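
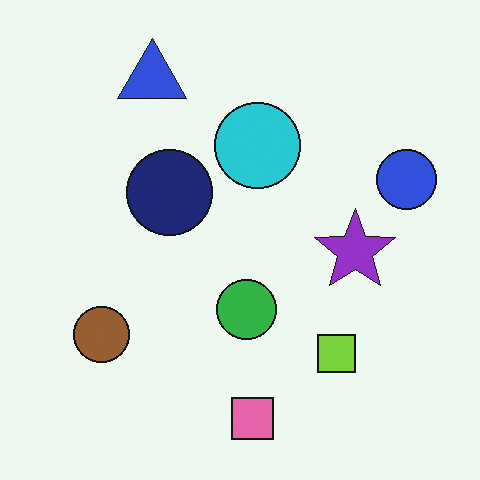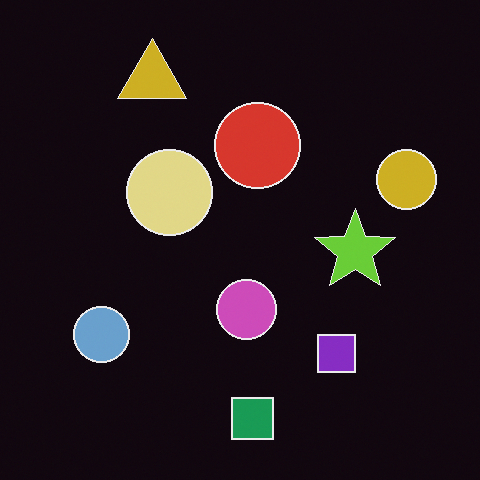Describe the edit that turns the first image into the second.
Color-inverted (negative).

The light background has become dark and every shape's color is its complement — a photographic negative.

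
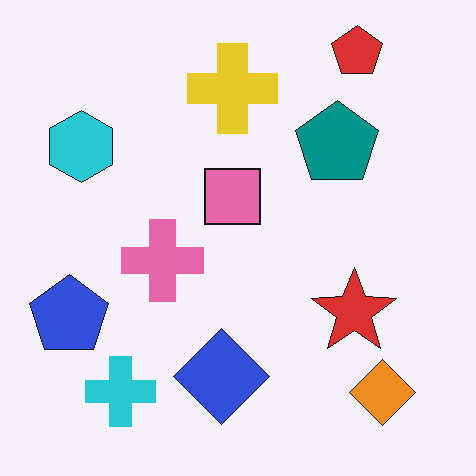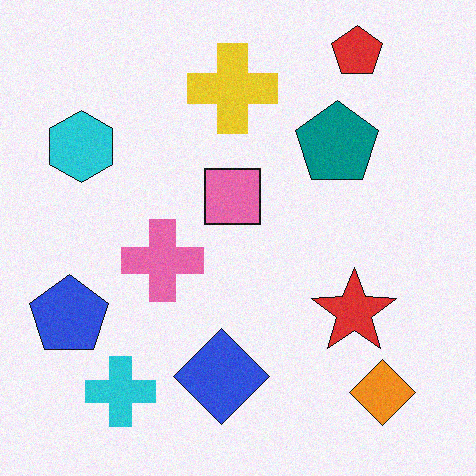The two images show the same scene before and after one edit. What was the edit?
This is the original image degraded with light additive noise.

Random speckle covers the whole image, including the flat background.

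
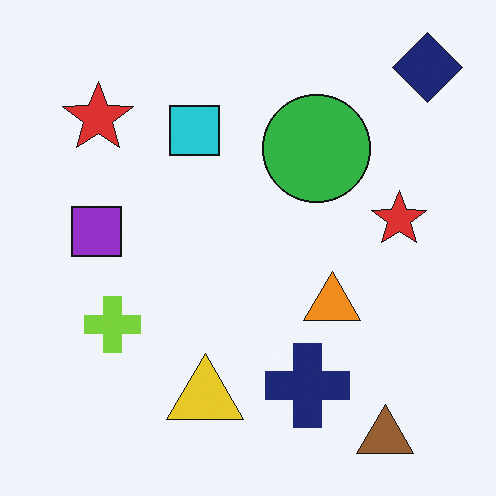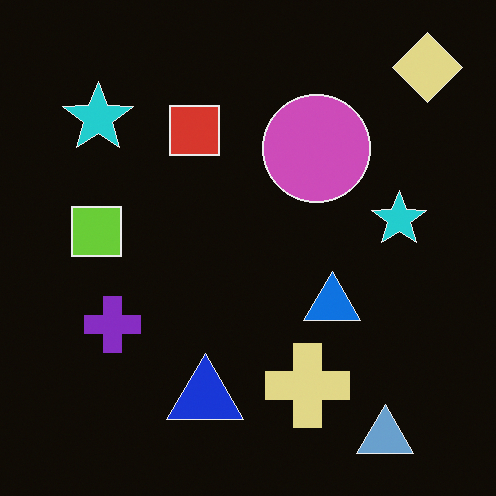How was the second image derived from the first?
This is the original image color-inverted (negative).

The light background has become dark and every shape's color is its complement — a photographic negative.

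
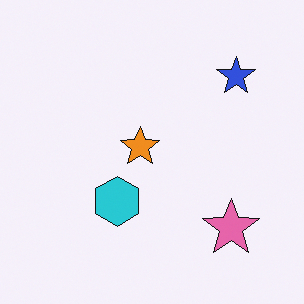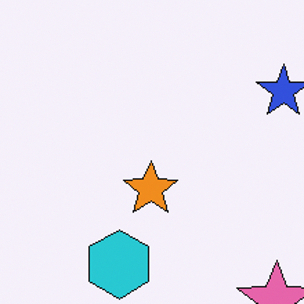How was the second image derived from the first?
Cropped to a modestly smaller region and rescaled.

The visible shapes are larger and the field of view is narrower; shapes near the original edges may be partly or wholly outside the frame — a crop-and-rescale.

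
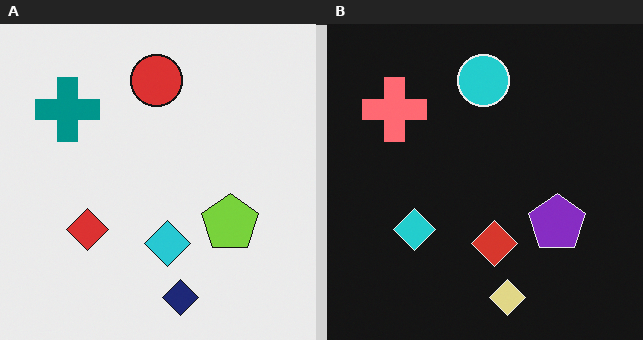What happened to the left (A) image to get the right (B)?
This is the original image color-inverted (negative).

The light background has become dark and every shape's color is its complement — a photographic negative.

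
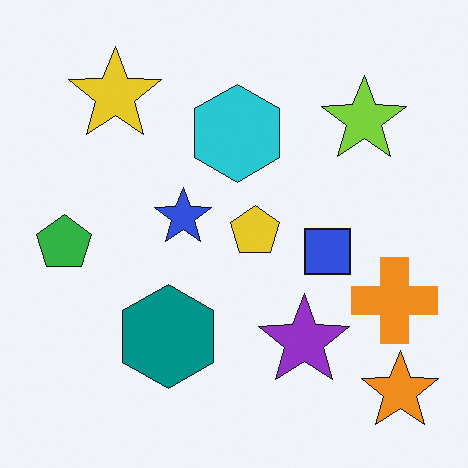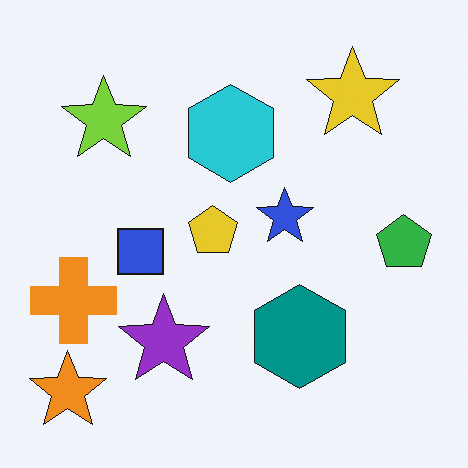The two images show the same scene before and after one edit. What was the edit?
The transformation is: flipped horizontally (left ↔ right).

The green pentagon is in the left of the first image and the right of the second — shapes on opposite sides of the vertical midline have swapped in a mirror flip.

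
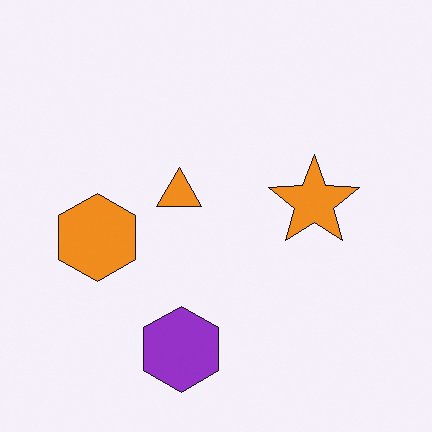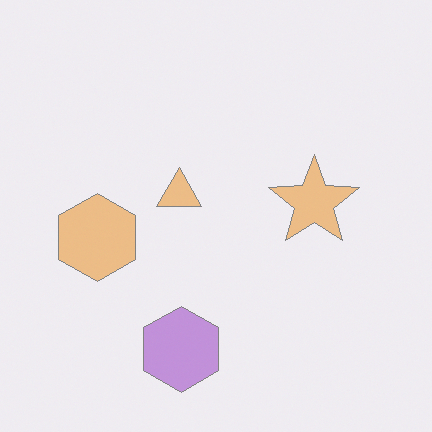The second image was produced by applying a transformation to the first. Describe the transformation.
The image was given much lower contrast.

Tones are pushed toward mid-grey across the whole image — a global contrast change.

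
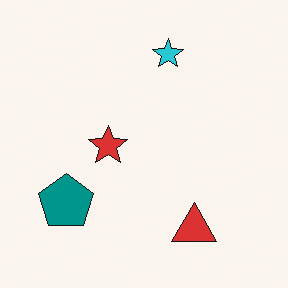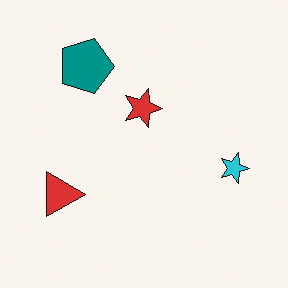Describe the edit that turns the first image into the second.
Rotated 90° clockwise.

The red triangle sits in the bottom-right of the first image and the bottom-left of the second — consistent with a whole-image 90° clockwise rotation.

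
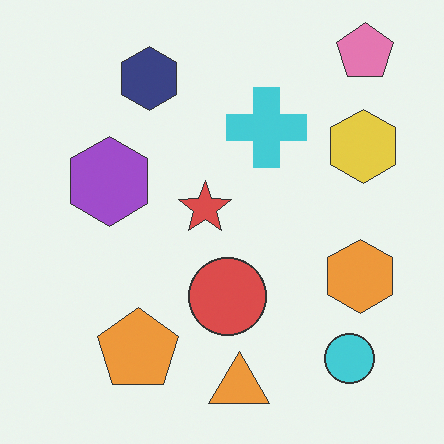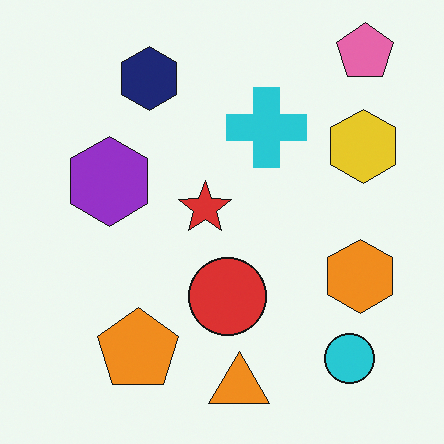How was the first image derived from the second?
The first image is the second given slightly reduced contrast.

Tones are pushed toward mid-grey across the whole image — a global contrast change.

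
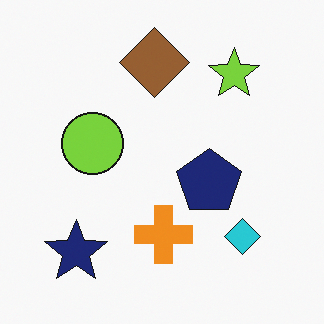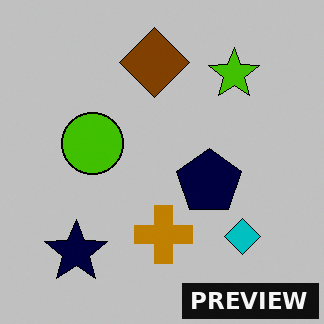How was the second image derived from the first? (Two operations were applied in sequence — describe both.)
The second image is the first heavily posterized to just a handful of flat colors, then watermarked with the text "PREVIEW" in the lower-right corner.

Each flat color has snapped to a coarser quantized level — most visibly, the near-white background has dropped to a flat grey. A dark label reading "PREVIEW" appears in the lower-right corner.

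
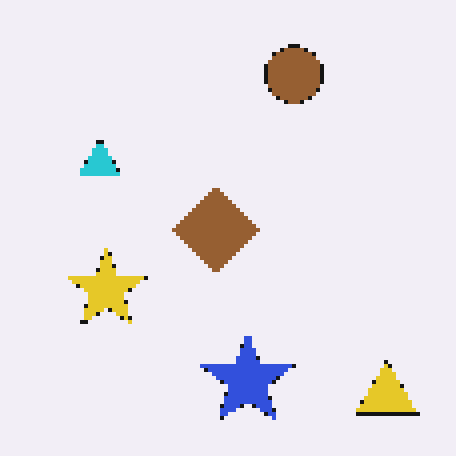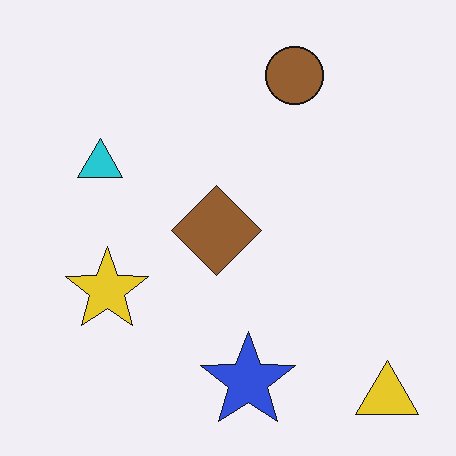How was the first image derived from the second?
The image was mildly pixelated.

Shapes are reduced to large square blocks; fine edges and outlines are lost — a downscale-then-upscale (mosaic) effect.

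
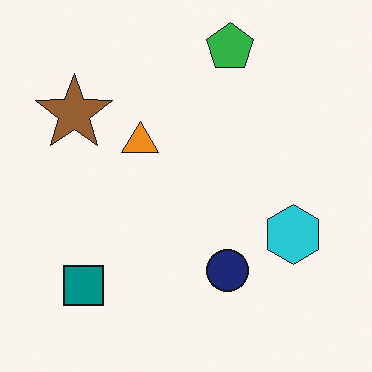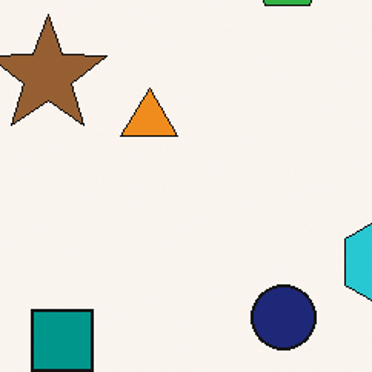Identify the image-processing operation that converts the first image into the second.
The image was cropped to a modestly smaller region and rescaled.

The visible shapes are larger and the field of view is narrower; shapes near the original edges may be partly or wholly outside the frame — a crop-and-rescale.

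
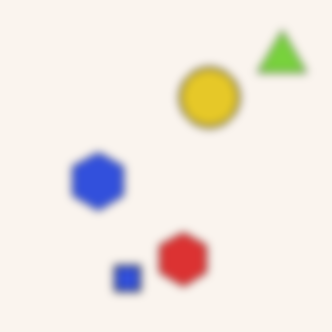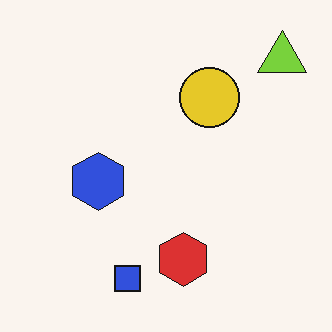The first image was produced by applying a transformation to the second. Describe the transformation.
The first image is the second noticeably gaussian-blurred.

Shape edges and outlines are uniformly softened across the whole image.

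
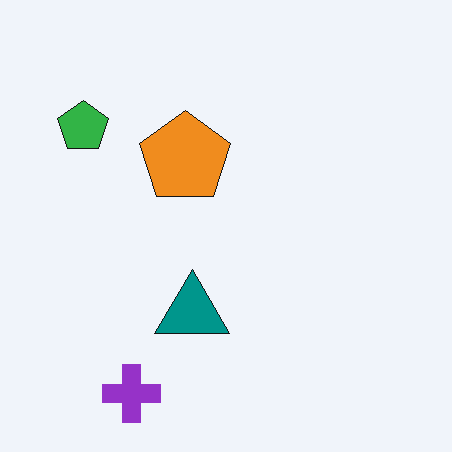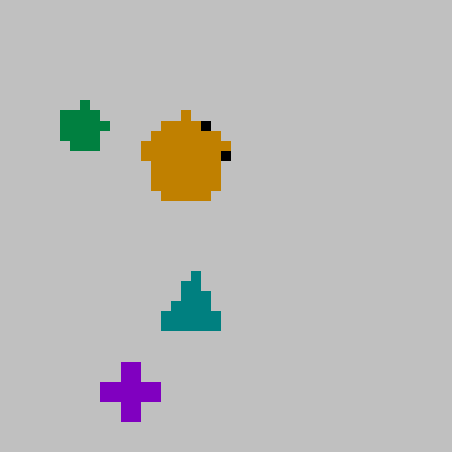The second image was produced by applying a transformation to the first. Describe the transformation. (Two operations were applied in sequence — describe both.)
The image was coarsely pixelated, then aggressively posterized.

Shapes are reduced to large square blocks; fine edges and outlines are lost — a downscale-then-upscale (mosaic) effect. Each flat color has snapped to a coarser quantized level — most visibly, the near-white background has dropped to a flat grey.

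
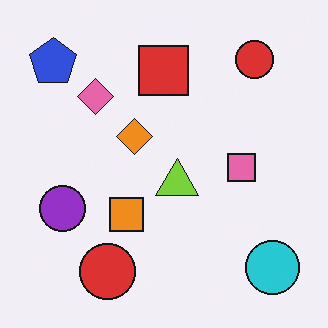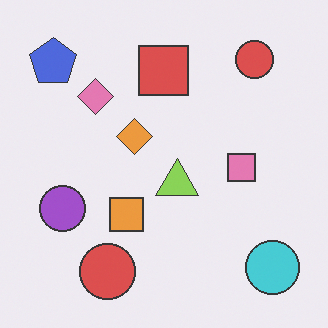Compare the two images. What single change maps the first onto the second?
Given slightly reduced contrast.

Tones are pushed toward mid-grey across the whole image — a global contrast change.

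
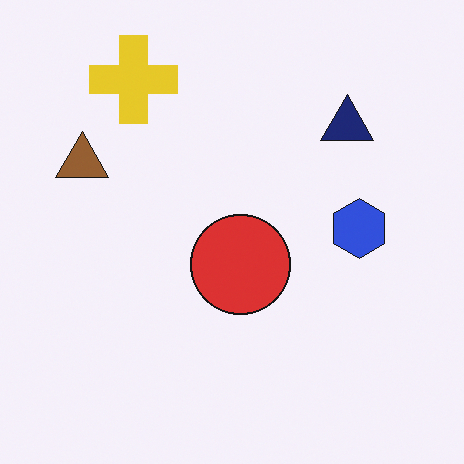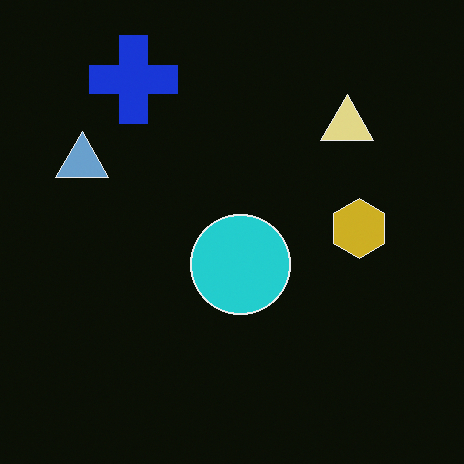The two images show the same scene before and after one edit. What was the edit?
The second image is the first color-inverted (negative).

The light background has become dark and every shape's color is its complement — a photographic negative.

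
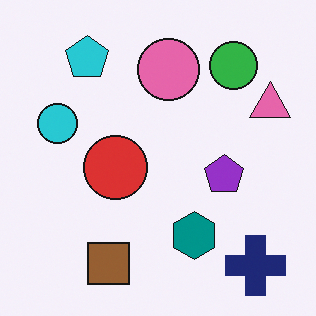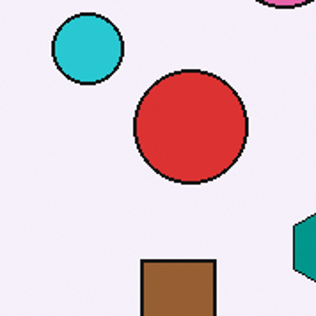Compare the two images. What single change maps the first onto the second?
Cropped tightly and scaled back up.

The visible shapes are larger and the field of view is narrower; shapes near the original edges may be partly or wholly outside the frame — a crop-and-rescale.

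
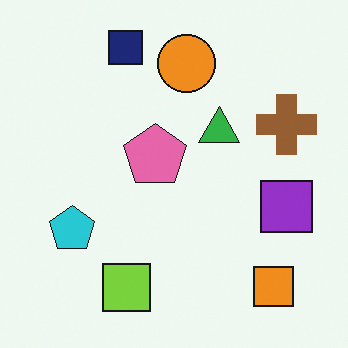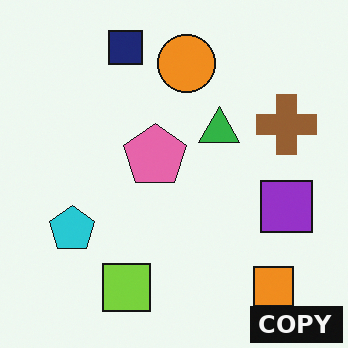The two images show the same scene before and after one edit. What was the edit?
The transformation is: watermarked with the text "COPY" in the lower-right corner.

A dark label reading "COPY" appears in the lower-right corner.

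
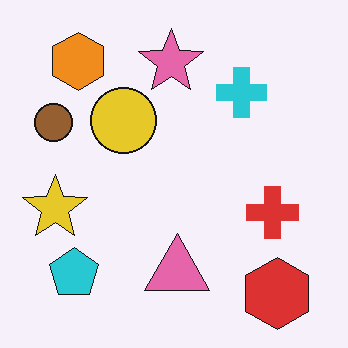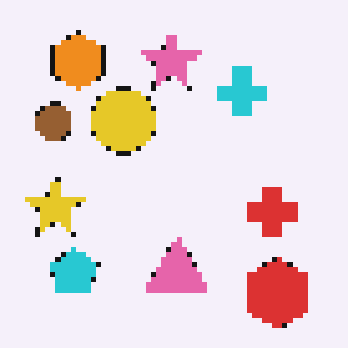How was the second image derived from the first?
The transformation is: lightly pixelated (a mild mosaic effect).

Shapes are reduced to large square blocks; fine edges and outlines are lost — a downscale-then-upscale (mosaic) effect.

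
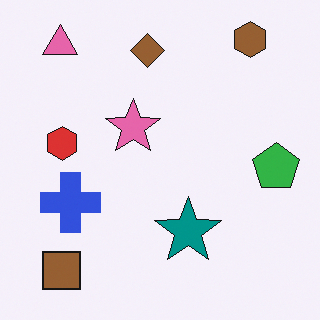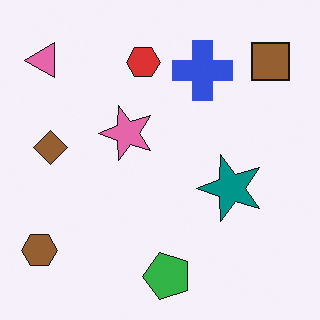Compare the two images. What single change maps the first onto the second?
This is the original image transposed (reflected across the top-left ↔ bottom-right diagonal).

Shapes have swapped their row and column positions — what was in the top-right is now in the bottom-left — a diagonal reflection.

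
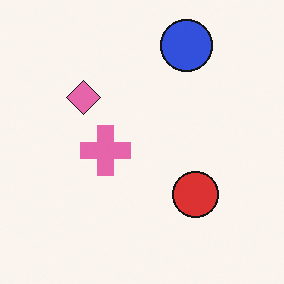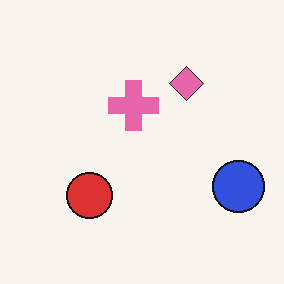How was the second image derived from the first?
Rotated 90° clockwise.

The blue circle sits in the top of the first image and the right of the second — consistent with a whole-image 90° clockwise rotation.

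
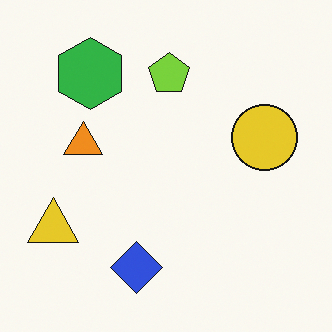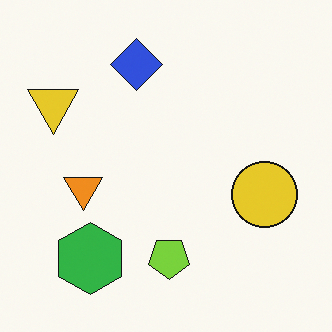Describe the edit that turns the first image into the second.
Flipped vertically (top ↔ bottom).

The blue diamond is in the bottom of the first image and the top of the second — shapes on opposite sides of the horizontal midline have swapped in a mirror flip.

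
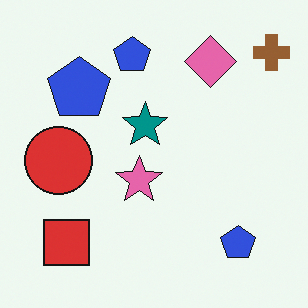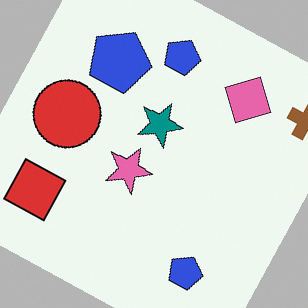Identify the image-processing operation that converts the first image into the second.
The image was rotated clockwise by a clearly visible amount.

Every shape is tilted by the same angle and the image corners show triangular fill wedges — a whole-image rotation by a non-right angle.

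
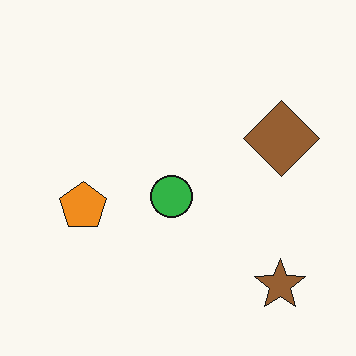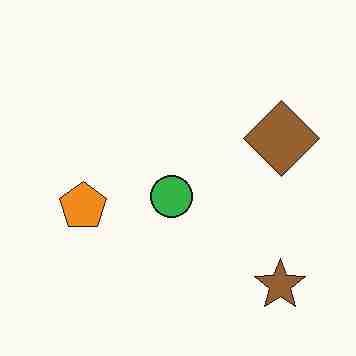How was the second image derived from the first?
The transformation is: heavily JPEG-compressed with obvious blocking artifacts.

Blocky 8×8 compression artifacts appear around shape edges and the flat background shows ringing — characteristic JPEG degradation.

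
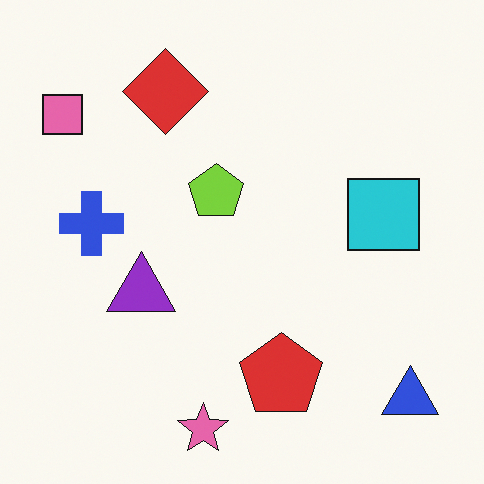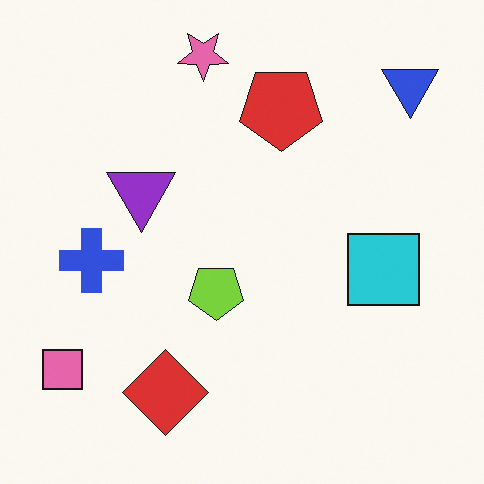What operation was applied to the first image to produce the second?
This is the original image flipped vertically (top ↔ bottom).

The pink star is in the bottom of the first image and the top of the second — shapes on opposite sides of the horizontal midline have swapped in a mirror flip.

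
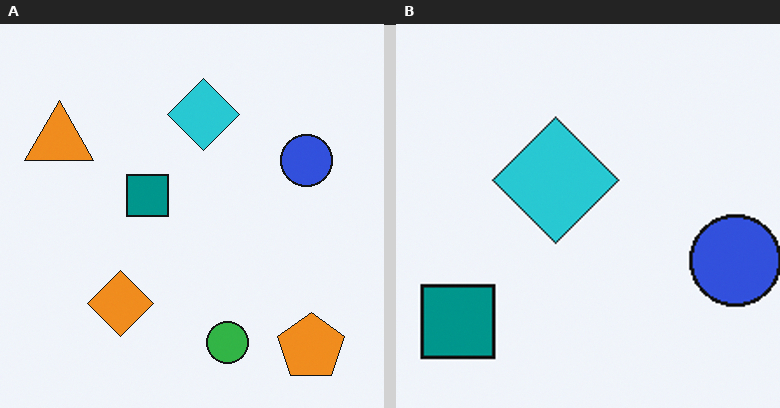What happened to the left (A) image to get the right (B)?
It was cropped tightly and scaled back up.

The visible shapes are larger and the field of view is narrower; shapes near the original edges may be partly or wholly outside the frame — a crop-and-rescale.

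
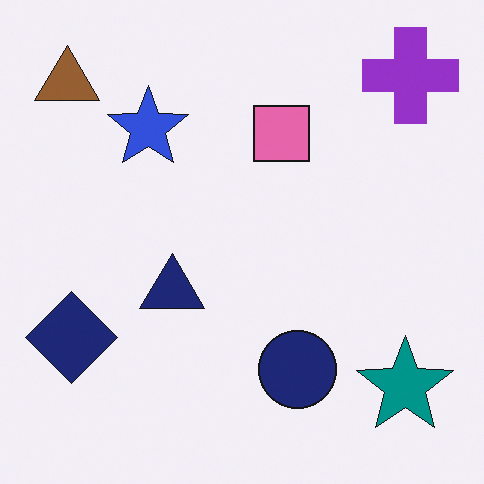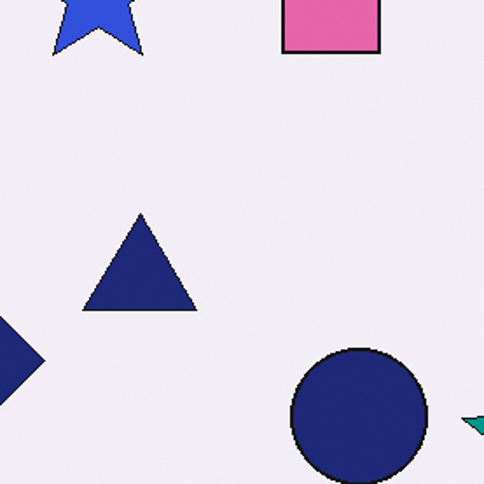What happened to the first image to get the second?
The transformation is: cropped tightly and scaled back up.

The visible shapes are larger and the field of view is narrower; shapes near the original edges may be partly or wholly outside the frame — a crop-and-rescale.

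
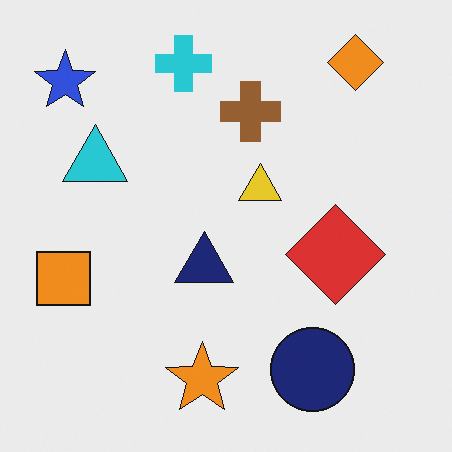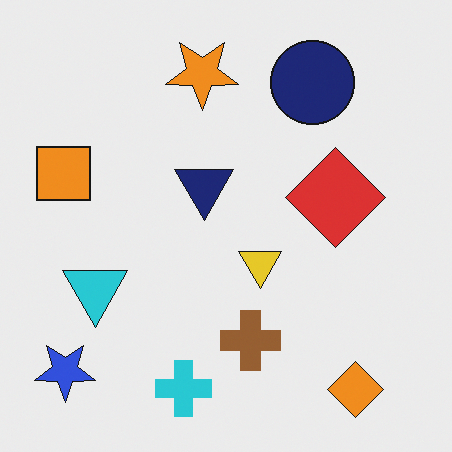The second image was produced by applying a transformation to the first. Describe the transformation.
Flipped vertically (top ↔ bottom).

The orange diamond is in the top-right of the first image and the bottom-right of the second — shapes on opposite sides of the horizontal midline have swapped in a mirror flip.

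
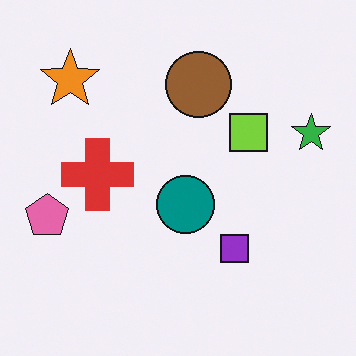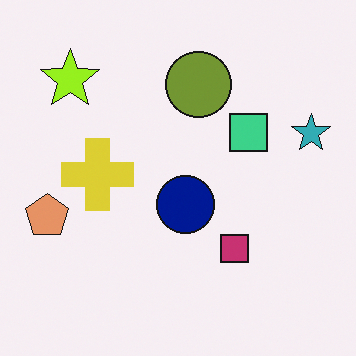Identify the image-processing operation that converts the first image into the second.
The transformation is: hue-shifted slightly.

Every shape's color has rotated by the same amount around the hue wheel — a uniform hue shift.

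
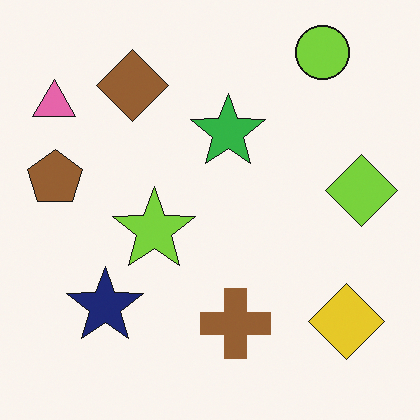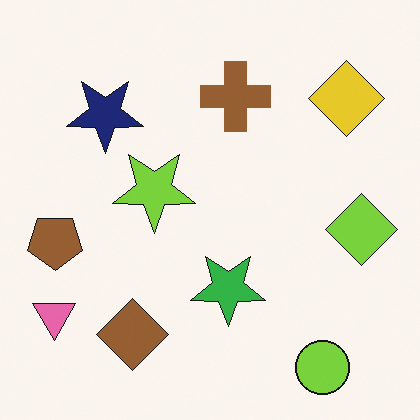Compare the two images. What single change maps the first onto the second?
The transformation is: flipped vertically (top ↔ bottom).

The lime circle is in the top-right of the first image and the bottom-right of the second — shapes on opposite sides of the horizontal midline have swapped in a mirror flip.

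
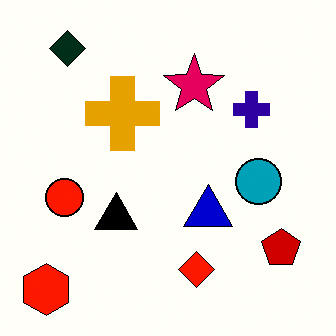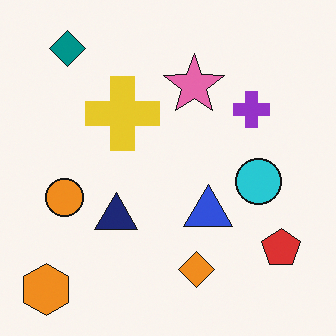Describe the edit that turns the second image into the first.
Given much higher contrast.

Tones are pushed away from mid-grey across the whole image — a global contrast change.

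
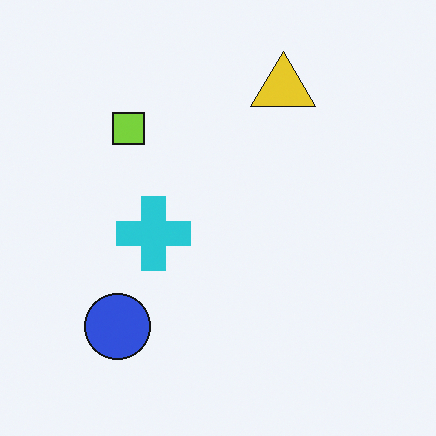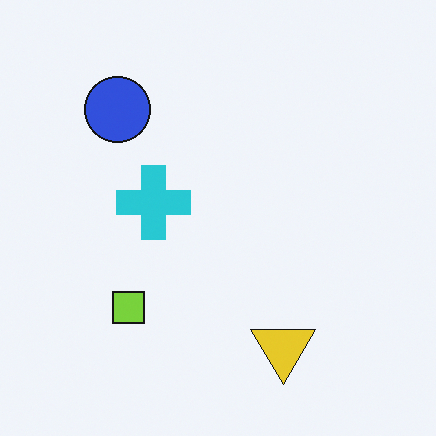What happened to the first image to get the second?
The image was flipped vertically (top ↔ bottom).

The yellow triangle is in the top of the first image and the bottom of the second — shapes on opposite sides of the horizontal midline have swapped in a mirror flip.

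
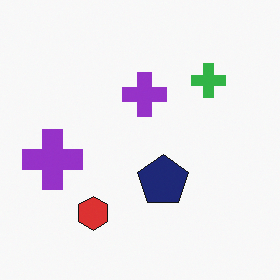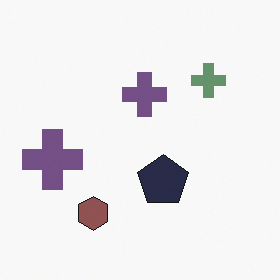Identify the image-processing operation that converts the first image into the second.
Made much more muted (saturation change).

All colors are more muted and greyish — a global saturation change.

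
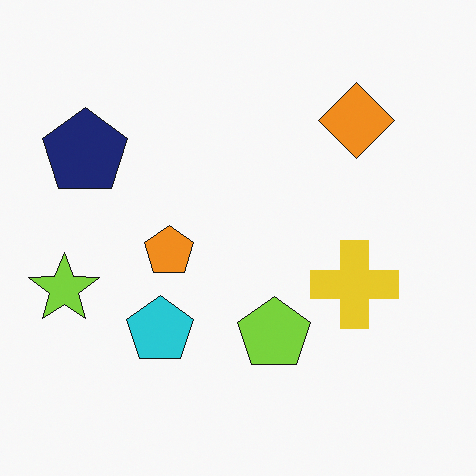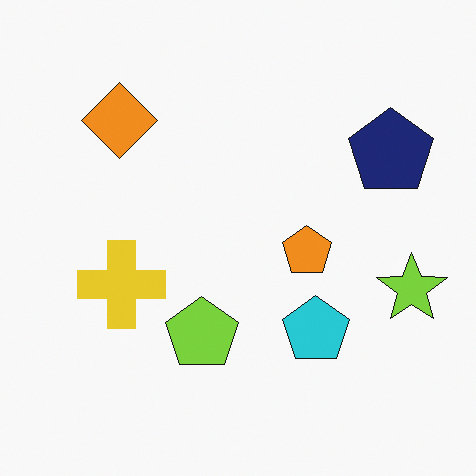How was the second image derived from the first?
It was flipped horizontally (left ↔ right).

The lime star is in the left of the first image and the right of the second — shapes on opposite sides of the vertical midline have swapped in a mirror flip.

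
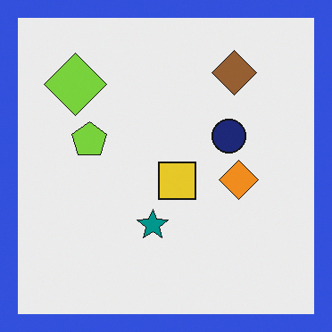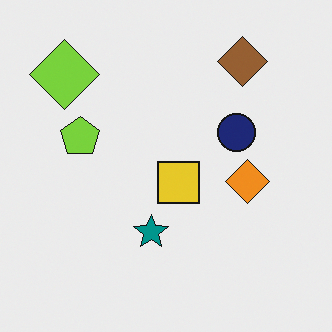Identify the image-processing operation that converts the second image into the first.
Framed with a blue border.

A solid blue frame runs around the edge of the first image, with the content slightly shrunk inside it.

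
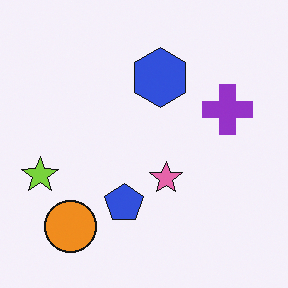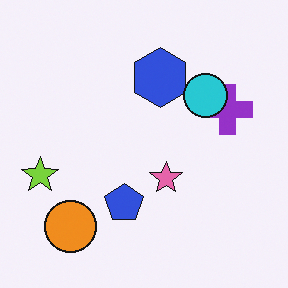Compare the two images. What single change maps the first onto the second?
This is the original image overlaid with an additional cyan circle.

A cyan circle appears in the second image that is absent from the first.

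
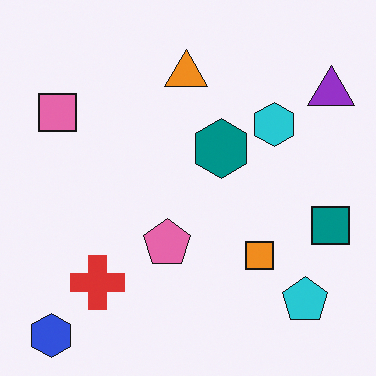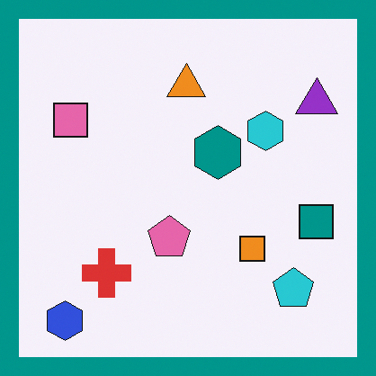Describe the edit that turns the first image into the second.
The transformation is: framed with a teal border.

A solid teal frame runs around the edge of the second image, with the content slightly shrunk inside it.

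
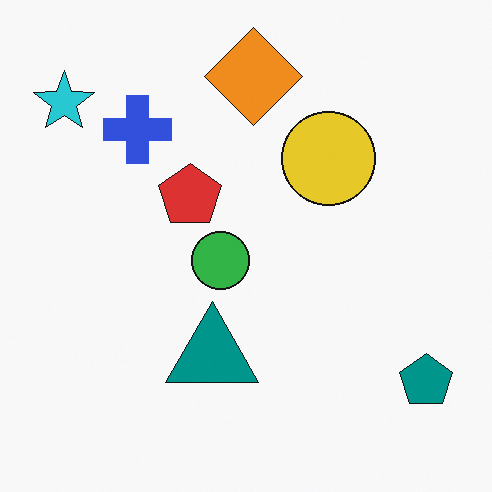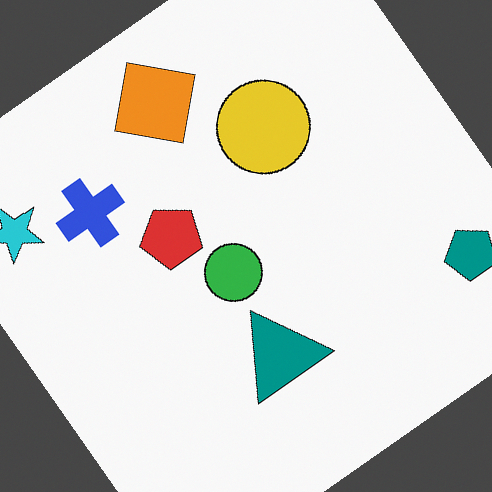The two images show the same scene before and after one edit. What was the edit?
The transformation is: rotated counter-clockwise by a large amount — several tens of degrees.

Every shape is tilted by the same angle and the image corners show triangular fill wedges — a whole-image rotation by a non-right angle.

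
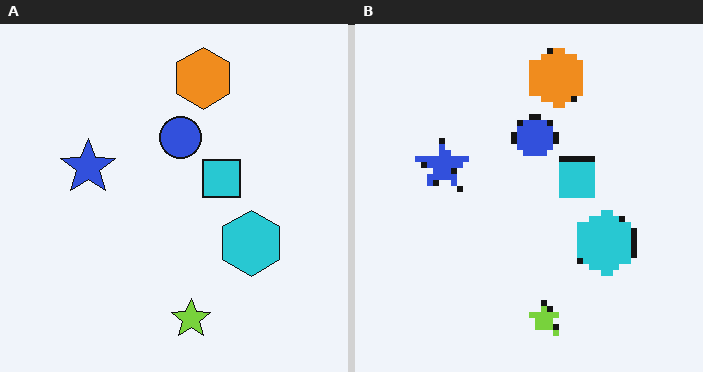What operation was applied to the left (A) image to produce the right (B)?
The right (B) image is the left (A) pixelated into visible square blocks.

Shapes are reduced to large square blocks; fine edges and outlines are lost — a downscale-then-upscale (mosaic) effect.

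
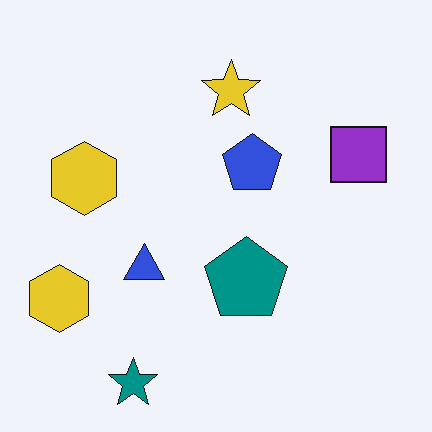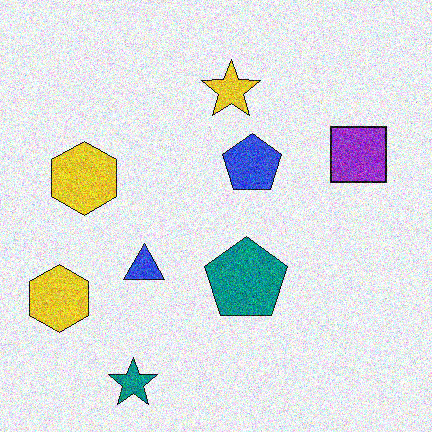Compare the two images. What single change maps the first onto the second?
It was degraded with strong gaussian noise.

Random speckle covers the whole image, including the flat background.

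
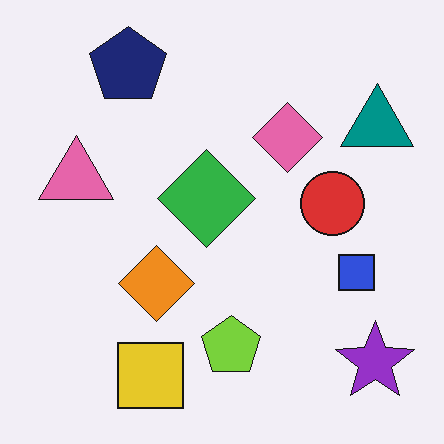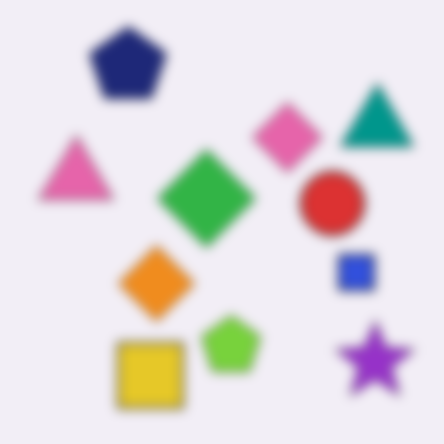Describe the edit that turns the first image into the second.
The image was heavily blurred.

Shape edges and outlines are uniformly softened across the whole image.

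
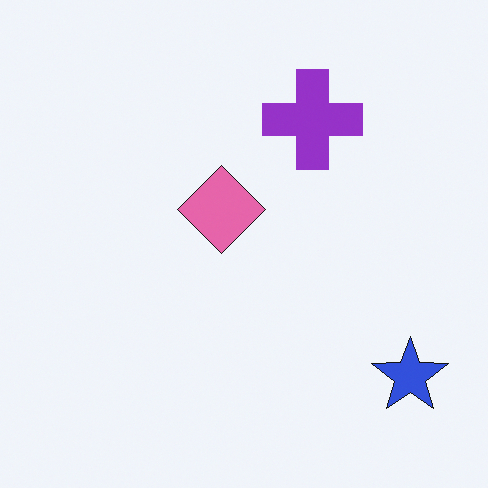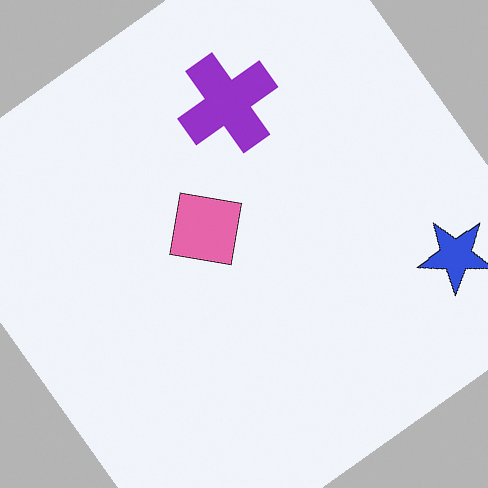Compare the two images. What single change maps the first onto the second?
Rotated counter-clockwise by a large amount — several tens of degrees.

Every shape is tilted by the same angle and the image corners show triangular fill wedges — a whole-image rotation by a non-right angle.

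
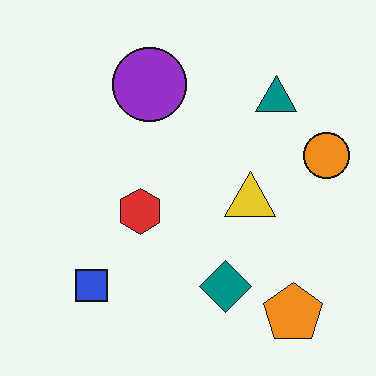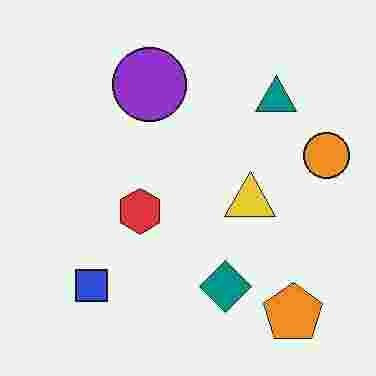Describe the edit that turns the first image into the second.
The second image is the first degraded with heavy JPEG compression.

Blocky 8×8 compression artifacts appear around shape edges and the flat background shows ringing — characteristic JPEG degradation.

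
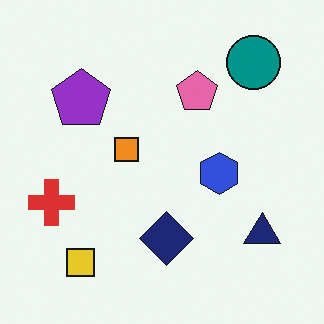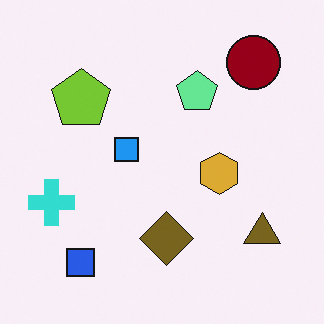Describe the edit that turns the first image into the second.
The second image is the first hue-shifted by a large amount.

Every shape's color has rotated by the same amount around the hue wheel — a uniform hue shift.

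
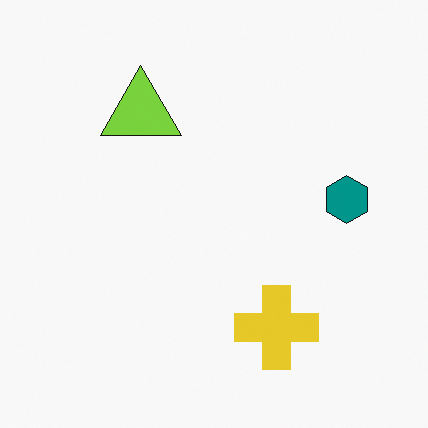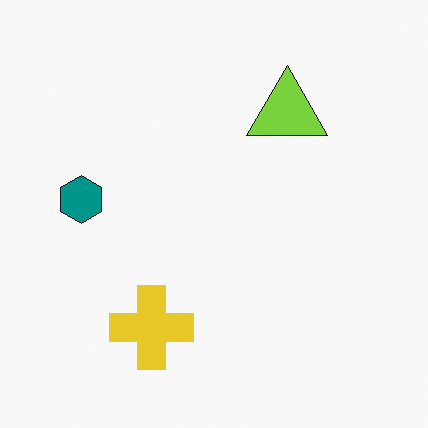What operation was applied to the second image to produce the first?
The image was flipped horizontally (left ↔ right).

The teal hexagon is in the left of the second image and the right of the first — shapes on opposite sides of the vertical midline have swapped in a mirror flip.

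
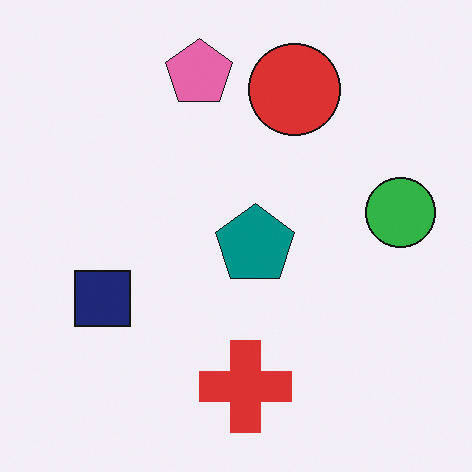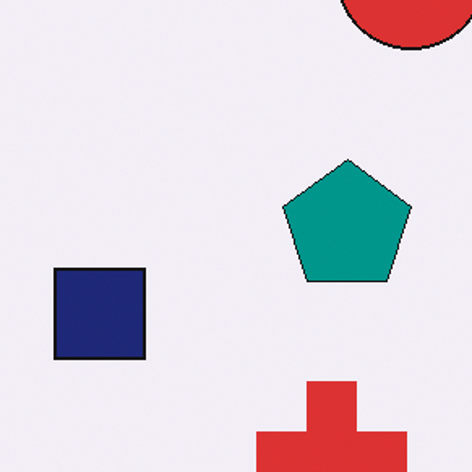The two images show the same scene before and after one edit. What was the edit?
It was cropped to a noticeably smaller region and rescaled.

The visible shapes are larger and the field of view is narrower; shapes near the original edges may be partly or wholly outside the frame — a crop-and-rescale.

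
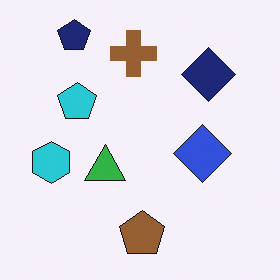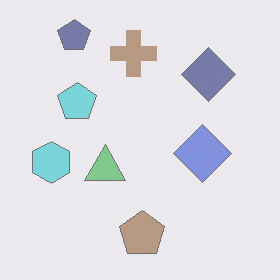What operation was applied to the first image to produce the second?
This is the original image washed out (contrast reduced).

Tones are pushed toward mid-grey across the whole image — a global contrast change.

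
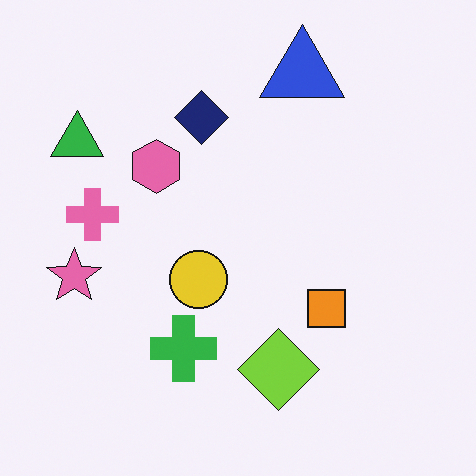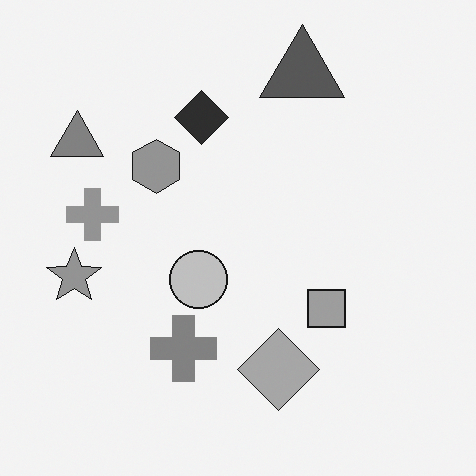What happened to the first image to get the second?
This is the original image converted to grayscale.

All color is removed — every shape is now a shade of grey.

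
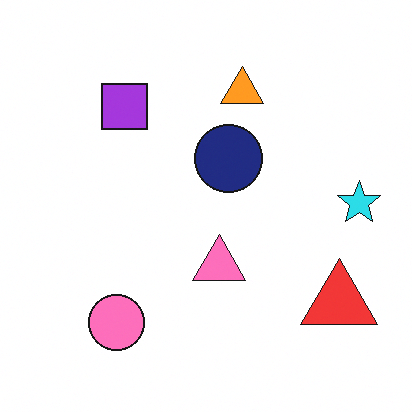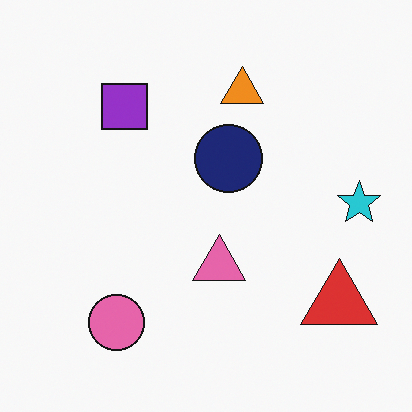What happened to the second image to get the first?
Brightened a little.

Every pixel — background and shapes alike — is uniformly brightened.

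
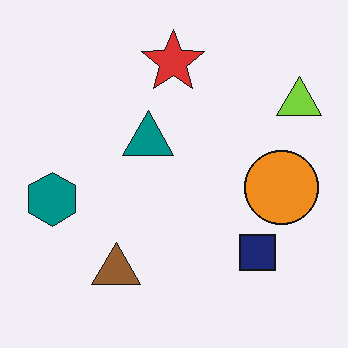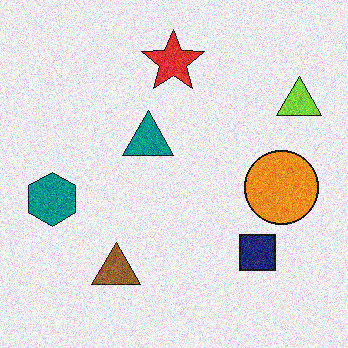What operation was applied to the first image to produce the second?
The transformation is: degraded with visible gaussian noise.

Random speckle covers the whole image, including the flat background.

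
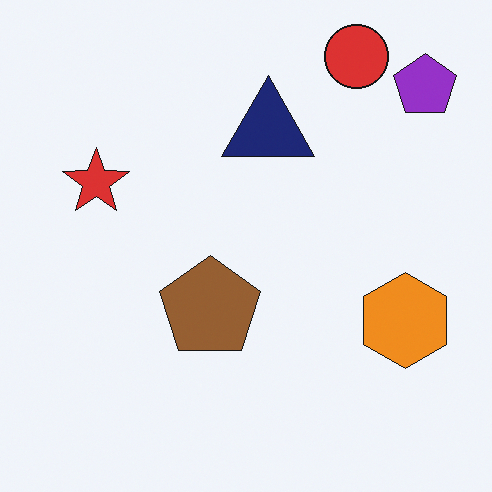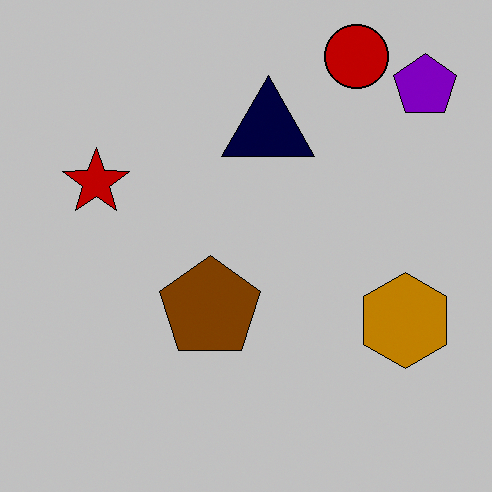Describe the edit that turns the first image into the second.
It was heavily posterized to just a handful of flat colors.

Each flat color has snapped to a coarser quantized level — most visibly, the near-white background has dropped to a flat grey.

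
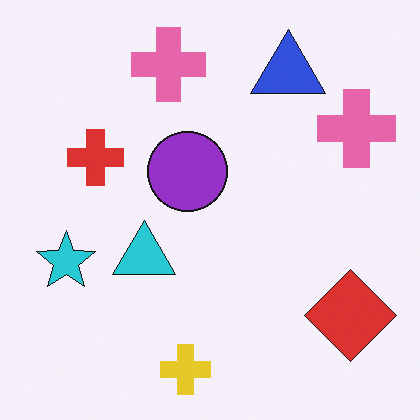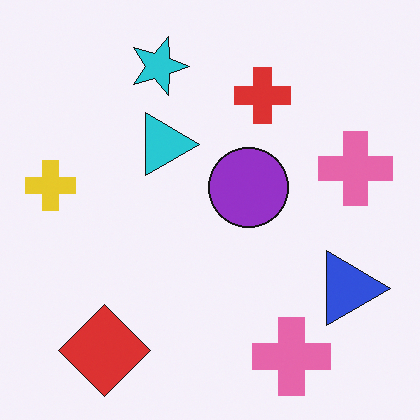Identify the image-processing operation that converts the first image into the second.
This is the original image rotated 90° clockwise.

The red diamond sits in the bottom-right of the first image and the bottom-left of the second — consistent with a whole-image 90° clockwise rotation.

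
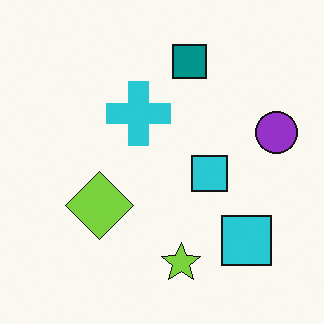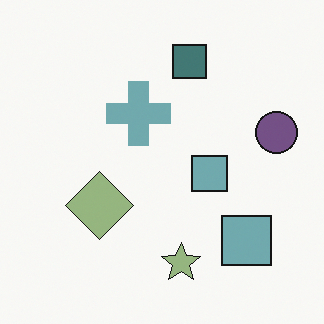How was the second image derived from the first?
The transformation is: made much more muted (saturation change).

All colors are more muted and greyish — a global saturation change.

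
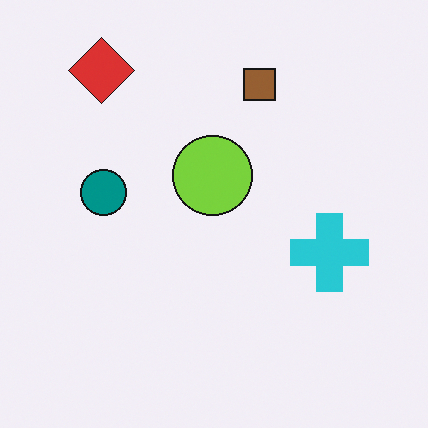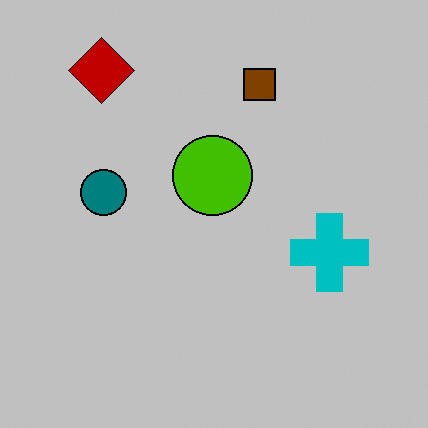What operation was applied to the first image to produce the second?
It was aggressively posterized.

Each flat color has snapped to a coarser quantized level — most visibly, the near-white background has dropped to a flat grey.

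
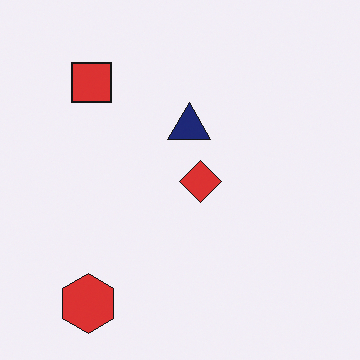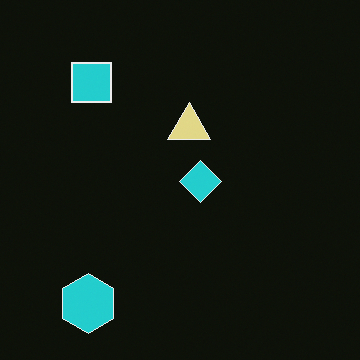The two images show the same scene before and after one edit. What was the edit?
It was color-inverted (negative).

The light background has become dark and every shape's color is its complement — a photographic negative.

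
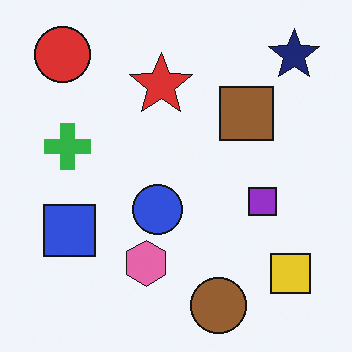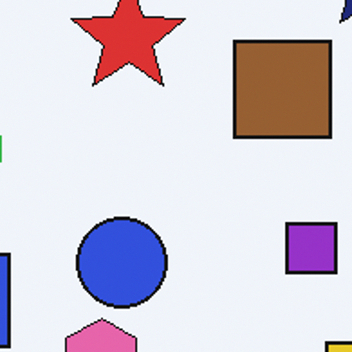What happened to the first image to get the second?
Cropped to a noticeably smaller region and rescaled.

The visible shapes are larger and the field of view is narrower; shapes near the original edges may be partly or wholly outside the frame — a crop-and-rescale.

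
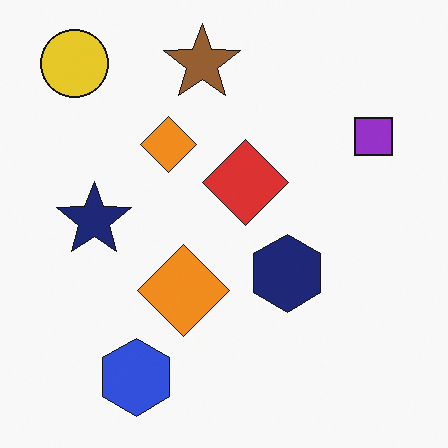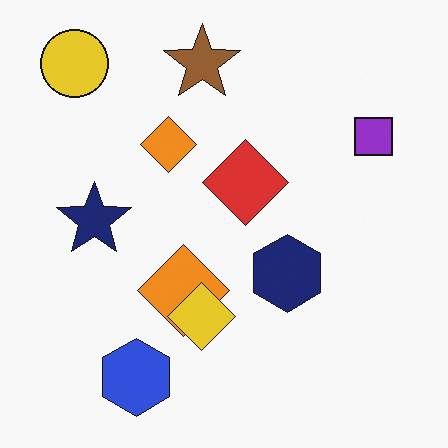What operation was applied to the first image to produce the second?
This is the original image overlaid with an additional yellow diamond.

A yellow diamond appears in the second image that is absent from the first.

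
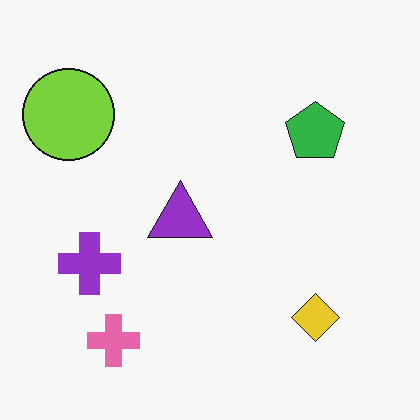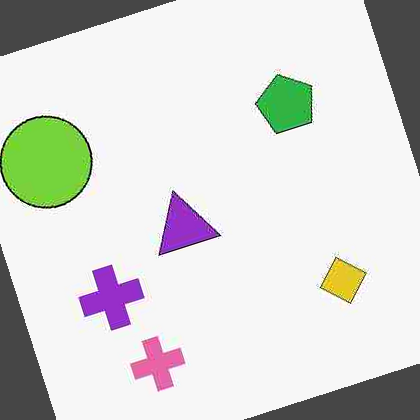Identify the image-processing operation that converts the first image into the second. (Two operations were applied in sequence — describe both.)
It was degraded with heavy JPEG compression, then rotated counter-clockwise by a moderate amount.

Blocky 8×8 compression artifacts appear around shape edges and the flat background shows ringing — characteristic JPEG degradation. Every shape is tilted by the same angle and the image corners show triangular fill wedges — a whole-image rotation by a non-right angle.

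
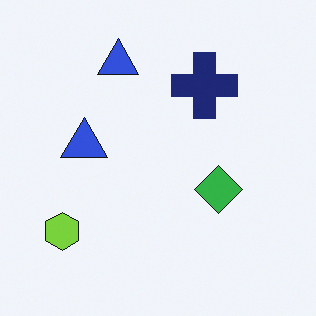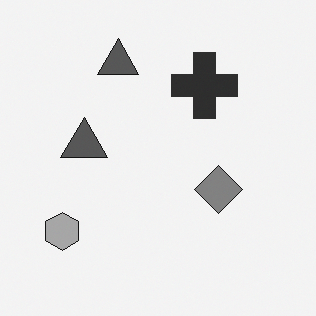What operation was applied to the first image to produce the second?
The image was converted to grayscale.

All color is removed — every shape is now a shade of grey.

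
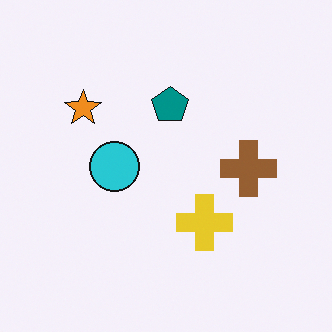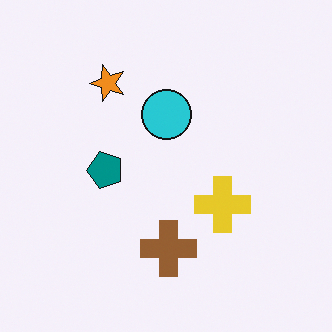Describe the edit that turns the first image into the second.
Transposed (reflected across the top-left ↔ bottom-right diagonal).

Shapes have swapped their row and column positions — what was in the top-right is now in the bottom-left — a diagonal reflection.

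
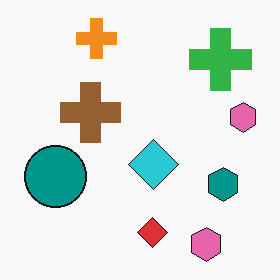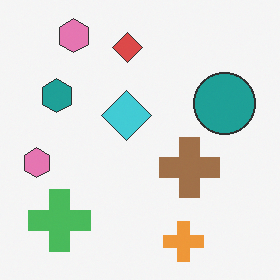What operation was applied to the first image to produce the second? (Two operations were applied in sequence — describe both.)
Given slightly reduced contrast, then rotated 180°.

Tones are pushed toward mid-grey across the whole image — a global contrast change. The green cross sits in the top-right of the first image and the bottom-left of the second — consistent with a whole-image 180° rotation.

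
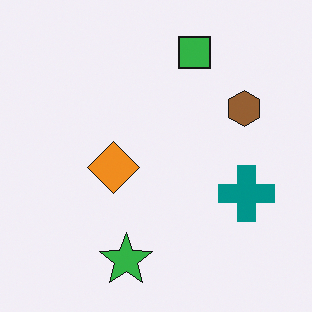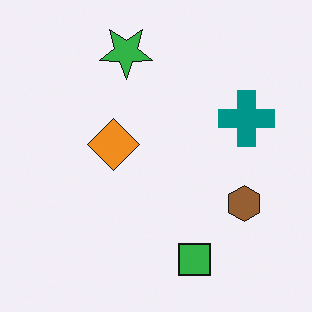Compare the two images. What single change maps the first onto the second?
The transformation is: flipped vertically (top ↔ bottom).

The green star is in the bottom of the first image and the top of the second — shapes on opposite sides of the horizontal midline have swapped in a mirror flip.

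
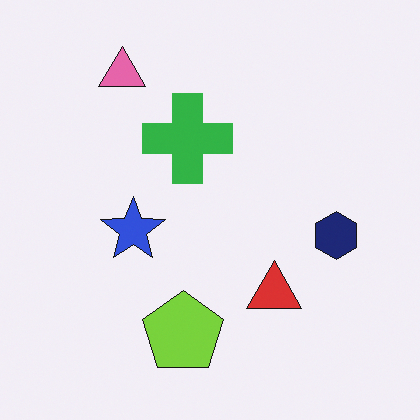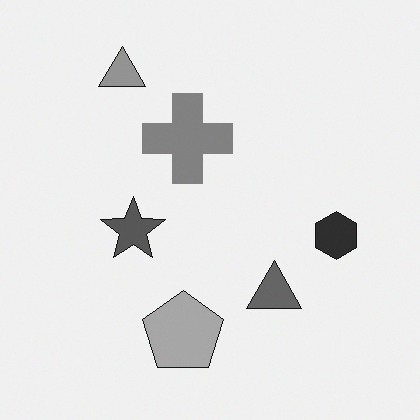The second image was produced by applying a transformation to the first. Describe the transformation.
The transformation is: converted to grayscale.

All color is removed — every shape is now a shade of grey.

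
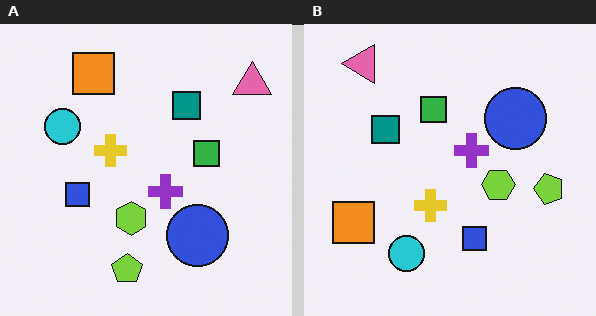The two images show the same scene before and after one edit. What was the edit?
This is the original image rotated 90° counter-clockwise.

The pink triangle sits in the top-right of the left (A) image and the top-left of the right (B) — consistent with a whole-image 90° counter-clockwise rotation.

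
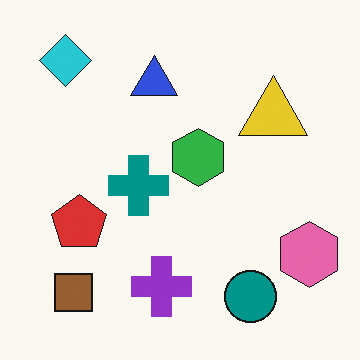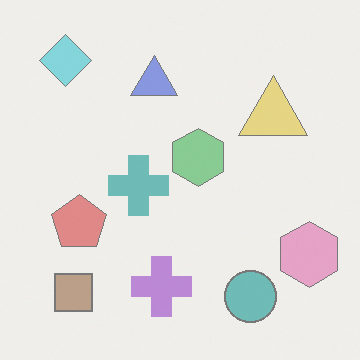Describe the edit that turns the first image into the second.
This is the original image given much lower contrast.

Tones are pushed toward mid-grey across the whole image — a global contrast change.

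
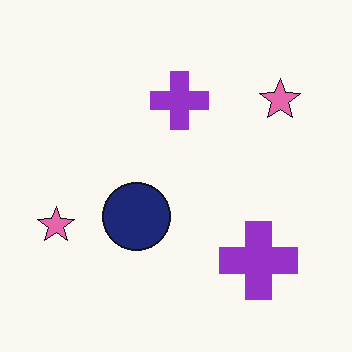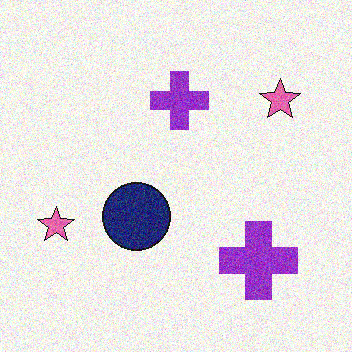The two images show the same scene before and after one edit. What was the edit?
The image was degraded with moderate additive noise.

Random speckle covers the whole image, including the flat background.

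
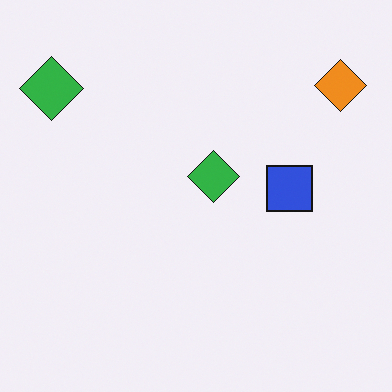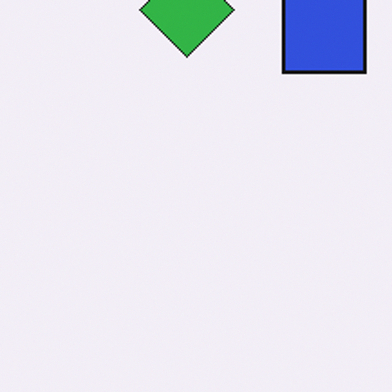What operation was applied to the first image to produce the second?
Cropped to a noticeably smaller region and rescaled.

The visible shapes are larger and the field of view is narrower; shapes near the original edges may be partly or wholly outside the frame — a crop-and-rescale.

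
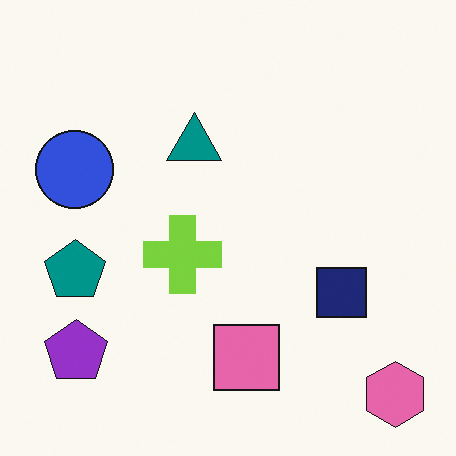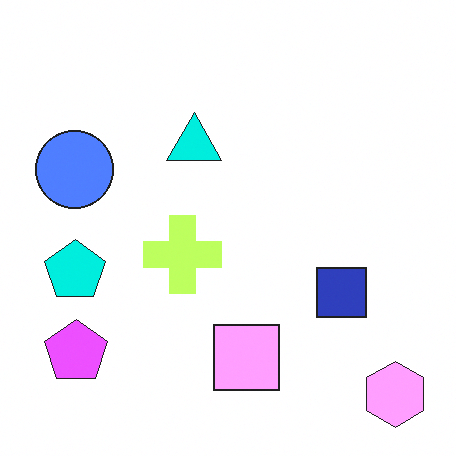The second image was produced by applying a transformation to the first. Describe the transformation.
The second image is the first brightened a lot.

Every pixel — background and shapes alike — is uniformly brightened.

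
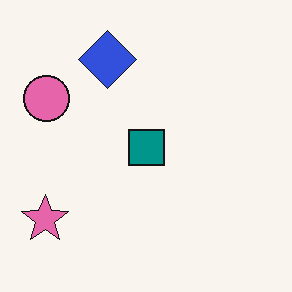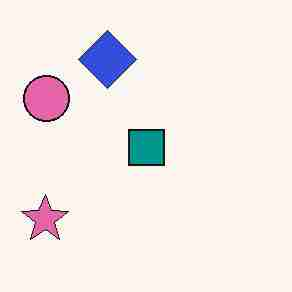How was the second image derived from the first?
The transformation is: heavily JPEG-compressed with obvious blocking artifacts.

Blocky 8×8 compression artifacts appear around shape edges and the flat background shows ringing — characteristic JPEG degradation.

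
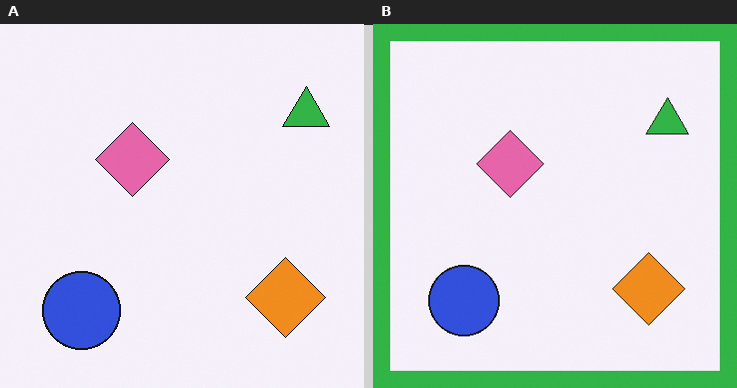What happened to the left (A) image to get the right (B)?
Framed with a green border.

A solid green frame runs around the edge of the right (B) image, with the content slightly shrunk inside it.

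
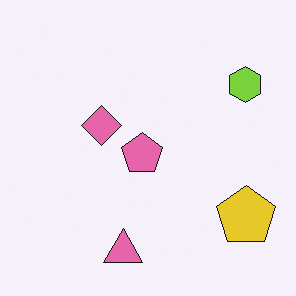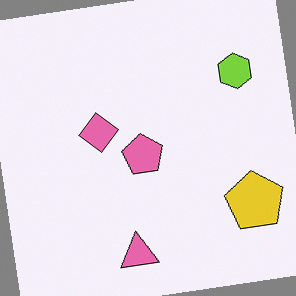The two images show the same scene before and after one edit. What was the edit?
The second image is the first rotated counter-clockwise by a slight angle.

Every shape is tilted by the same angle and the image corners show triangular fill wedges — a whole-image rotation by a non-right angle.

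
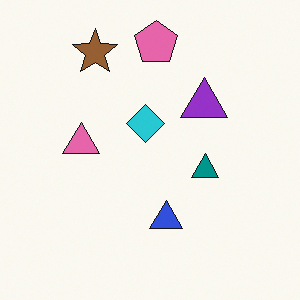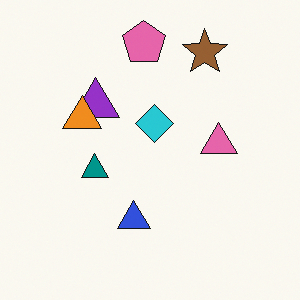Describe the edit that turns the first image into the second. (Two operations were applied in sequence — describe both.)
Flipped horizontally (left ↔ right), then overlaid with an additional orange triangle.

The pink triangle is in the left of the first image and the right of the second — shapes on opposite sides of the vertical midline have swapped in a mirror flip. An orange triangle appears in the second image that is absent from the first.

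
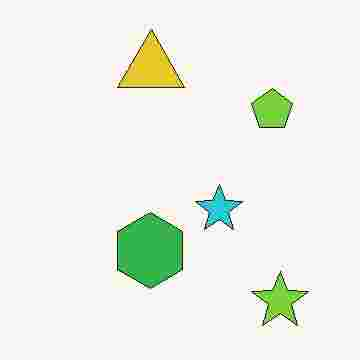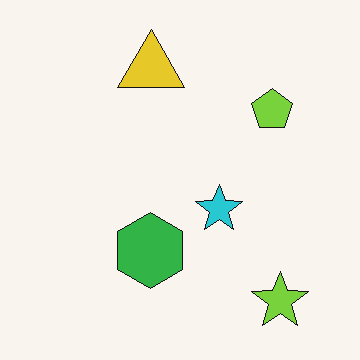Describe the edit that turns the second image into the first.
Heavily JPEG-compressed with obvious blocking artifacts.

Blocky 8×8 compression artifacts appear around shape edges and the flat background shows ringing — characteristic JPEG degradation.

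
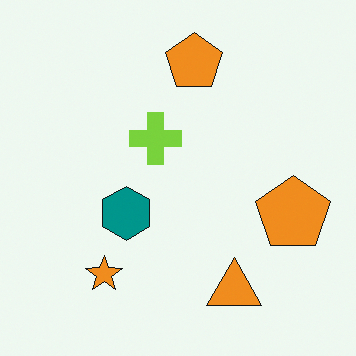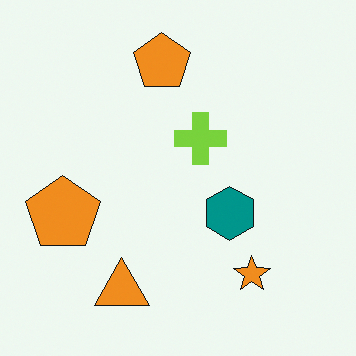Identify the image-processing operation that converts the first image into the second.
Flipped horizontally (left ↔ right).

The orange star is in the bottom-left of the first image and the bottom-right of the second — shapes on opposite sides of the vertical midline have swapped in a mirror flip.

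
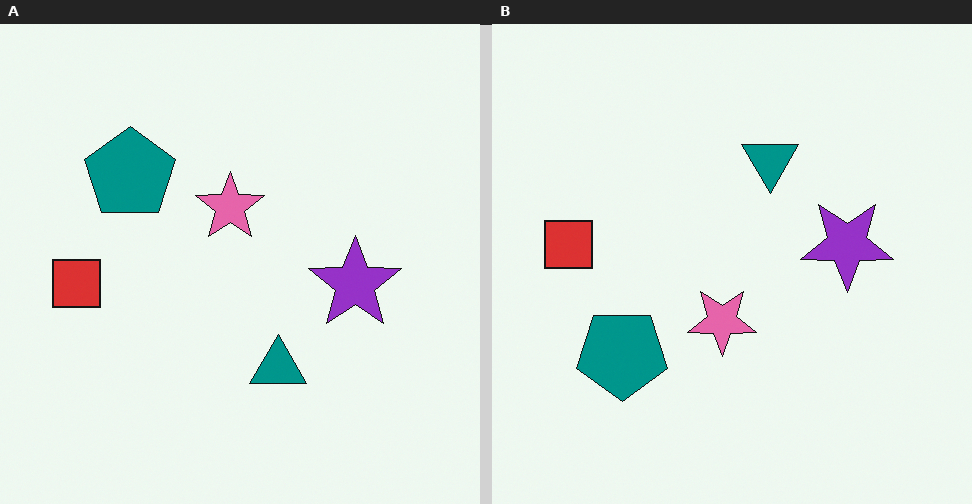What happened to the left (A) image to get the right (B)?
It was flipped vertically (top ↔ bottom).

The teal triangle is in the bottom of the left (A) image and the top of the right (B) — shapes on opposite sides of the horizontal midline have swapped in a mirror flip.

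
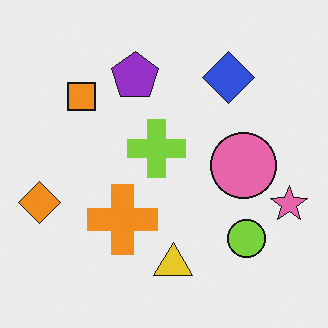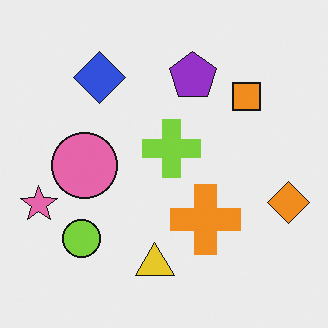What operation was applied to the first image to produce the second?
It was flipped horizontally (left ↔ right).

The pink star is in the right of the first image and the left of the second — shapes on opposite sides of the vertical midline have swapped in a mirror flip.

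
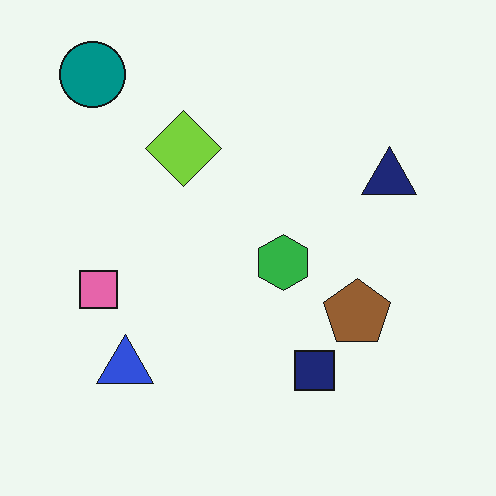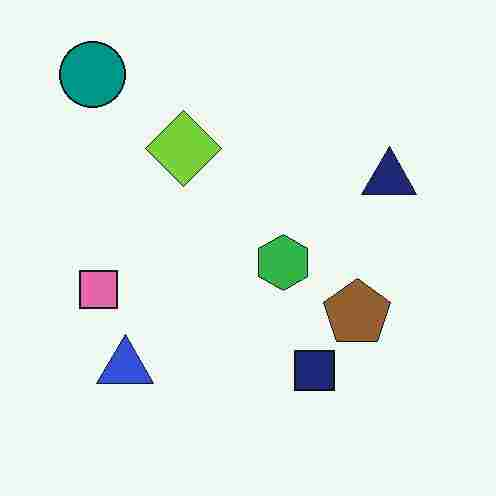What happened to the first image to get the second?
Degraded with heavy JPEG compression.

Blocky 8×8 compression artifacts appear around shape edges and the flat background shows ringing — characteristic JPEG degradation.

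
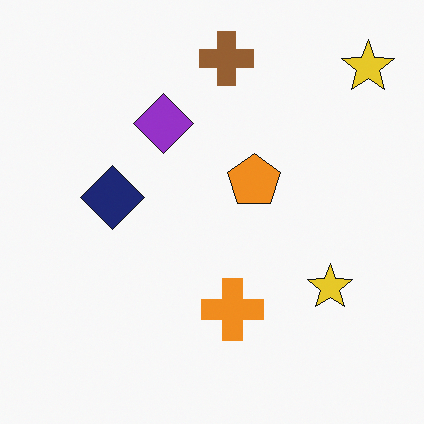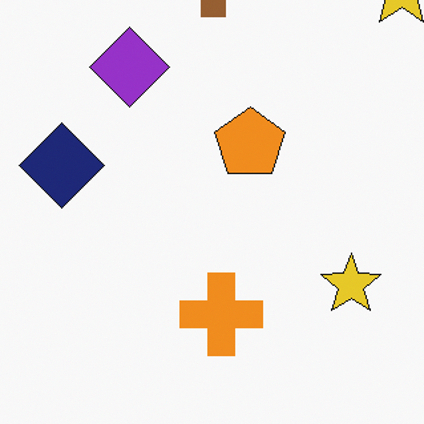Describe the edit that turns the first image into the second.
The transformation is: cropped to a modestly smaller region and rescaled.

The visible shapes are larger and the field of view is narrower; shapes near the original edges may be partly or wholly outside the frame — a crop-and-rescale.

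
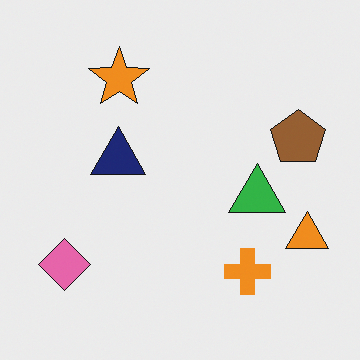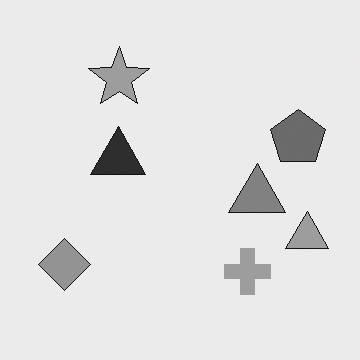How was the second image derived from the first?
This is the original image converted to grayscale.

All color is removed — every shape is now a shade of grey.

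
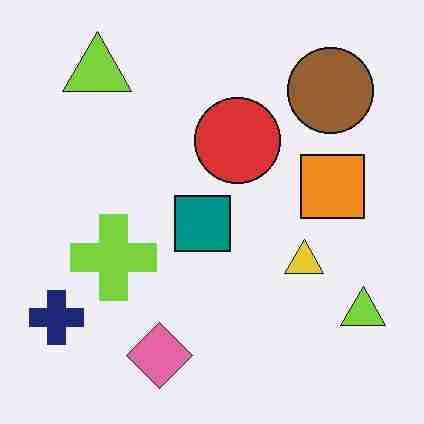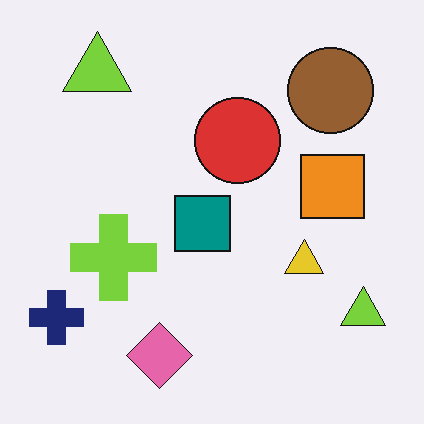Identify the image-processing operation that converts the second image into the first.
The image was degraded with heavy JPEG compression.

Blocky 8×8 compression artifacts appear around shape edges and the flat background shows ringing — characteristic JPEG degradation.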